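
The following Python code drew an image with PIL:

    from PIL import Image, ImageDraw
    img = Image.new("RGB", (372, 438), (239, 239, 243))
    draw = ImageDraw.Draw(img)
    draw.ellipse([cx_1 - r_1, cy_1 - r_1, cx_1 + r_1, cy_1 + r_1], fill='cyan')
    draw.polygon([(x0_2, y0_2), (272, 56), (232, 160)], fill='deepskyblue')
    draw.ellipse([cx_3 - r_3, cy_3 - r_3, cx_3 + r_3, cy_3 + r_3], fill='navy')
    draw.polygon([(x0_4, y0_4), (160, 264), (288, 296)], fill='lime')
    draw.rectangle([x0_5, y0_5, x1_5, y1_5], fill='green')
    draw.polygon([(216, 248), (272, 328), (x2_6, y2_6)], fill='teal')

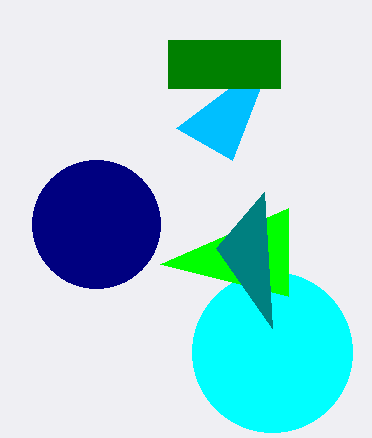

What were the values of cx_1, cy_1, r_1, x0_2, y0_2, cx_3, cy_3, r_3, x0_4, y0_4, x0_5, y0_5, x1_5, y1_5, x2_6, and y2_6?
cx_1 = 272
cy_1 = 352
r_1 = 80
x0_2 = 176
y0_2 = 128
cx_3 = 96
cy_3 = 224
r_3 = 64
x0_4 = 288
y0_4 = 208
x0_5 = 168
y0_5 = 40
x1_5 = 280
y1_5 = 88
x2_6 = 264
y2_6 = 192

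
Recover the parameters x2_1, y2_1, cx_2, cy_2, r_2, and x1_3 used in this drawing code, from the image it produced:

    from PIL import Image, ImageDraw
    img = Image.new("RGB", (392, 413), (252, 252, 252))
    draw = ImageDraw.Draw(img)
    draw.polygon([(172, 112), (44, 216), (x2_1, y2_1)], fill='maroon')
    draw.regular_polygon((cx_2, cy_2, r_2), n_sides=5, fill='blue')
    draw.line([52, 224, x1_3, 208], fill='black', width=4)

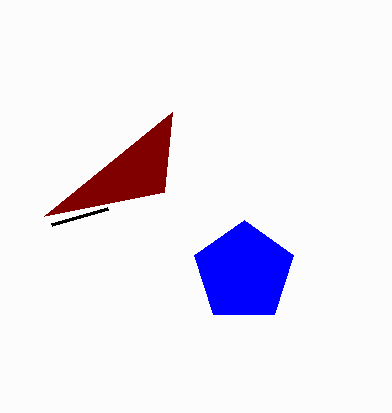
x2_1 = 164
y2_1 = 192
cx_2 = 244
cy_2 = 272
r_2 = 52
x1_3 = 108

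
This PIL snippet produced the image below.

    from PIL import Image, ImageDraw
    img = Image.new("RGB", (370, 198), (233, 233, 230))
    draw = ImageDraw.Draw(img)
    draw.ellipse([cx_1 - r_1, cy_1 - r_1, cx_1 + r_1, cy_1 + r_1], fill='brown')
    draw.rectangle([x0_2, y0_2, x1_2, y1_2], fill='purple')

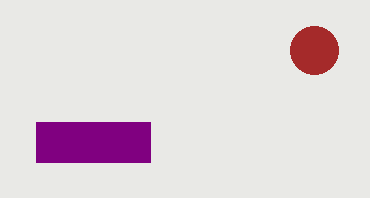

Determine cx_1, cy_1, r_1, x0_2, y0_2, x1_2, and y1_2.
cx_1 = 314
cy_1 = 50
r_1 = 24
x0_2 = 36
y0_2 = 122
x1_2 = 150
y1_2 = 162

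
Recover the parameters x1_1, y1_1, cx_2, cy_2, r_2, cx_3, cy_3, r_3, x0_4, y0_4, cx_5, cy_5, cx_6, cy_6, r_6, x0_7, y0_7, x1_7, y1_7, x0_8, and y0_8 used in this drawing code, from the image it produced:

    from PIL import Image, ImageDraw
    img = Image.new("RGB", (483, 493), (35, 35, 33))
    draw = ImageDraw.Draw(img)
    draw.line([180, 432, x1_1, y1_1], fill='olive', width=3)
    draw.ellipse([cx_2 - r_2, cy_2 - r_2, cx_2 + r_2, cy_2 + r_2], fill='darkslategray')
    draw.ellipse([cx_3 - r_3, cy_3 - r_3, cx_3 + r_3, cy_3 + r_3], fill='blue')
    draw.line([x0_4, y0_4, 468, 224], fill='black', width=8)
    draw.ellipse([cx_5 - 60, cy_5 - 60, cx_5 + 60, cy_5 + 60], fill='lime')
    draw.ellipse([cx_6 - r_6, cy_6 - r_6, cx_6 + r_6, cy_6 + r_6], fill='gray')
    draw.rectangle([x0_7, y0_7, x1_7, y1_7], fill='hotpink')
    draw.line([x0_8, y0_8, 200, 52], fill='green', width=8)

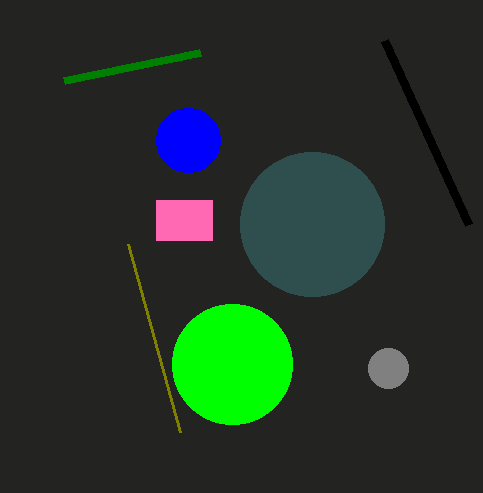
x1_1 = 128; y1_1 = 244; cx_2 = 312; cy_2 = 224; r_2 = 72; cx_3 = 188; cy_3 = 140; r_3 = 32; x0_4 = 384; y0_4 = 40; cx_5 = 232; cy_5 = 364; cx_6 = 388; cy_6 = 368; r_6 = 20; x0_7 = 156; y0_7 = 200; x1_7 = 212; y1_7 = 240; x0_8 = 64; y0_8 = 80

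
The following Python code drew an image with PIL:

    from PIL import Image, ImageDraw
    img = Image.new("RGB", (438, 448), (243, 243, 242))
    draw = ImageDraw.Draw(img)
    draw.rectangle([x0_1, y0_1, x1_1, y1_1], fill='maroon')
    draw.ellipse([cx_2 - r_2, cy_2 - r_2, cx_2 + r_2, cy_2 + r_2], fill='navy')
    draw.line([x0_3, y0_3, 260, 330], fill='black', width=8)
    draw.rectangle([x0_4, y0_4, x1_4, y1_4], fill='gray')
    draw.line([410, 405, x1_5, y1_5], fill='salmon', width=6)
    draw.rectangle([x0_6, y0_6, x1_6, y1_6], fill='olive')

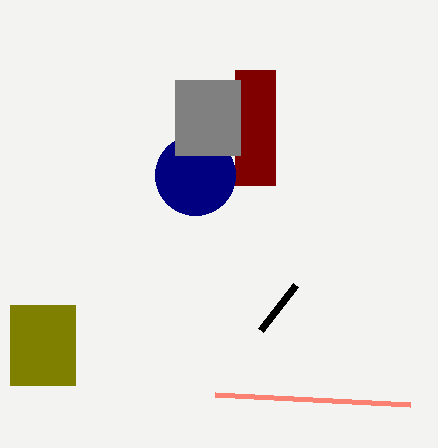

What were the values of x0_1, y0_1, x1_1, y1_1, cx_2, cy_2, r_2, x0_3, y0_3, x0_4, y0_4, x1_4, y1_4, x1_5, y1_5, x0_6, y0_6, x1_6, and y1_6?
x0_1 = 235
y0_1 = 70
x1_1 = 275
y1_1 = 185
cx_2 = 195
cy_2 = 175
r_2 = 40
x0_3 = 295
y0_3 = 285
x0_4 = 175
y0_4 = 80
x1_4 = 240
y1_4 = 155
x1_5 = 215
y1_5 = 395
x0_6 = 10
y0_6 = 305
x1_6 = 75
y1_6 = 385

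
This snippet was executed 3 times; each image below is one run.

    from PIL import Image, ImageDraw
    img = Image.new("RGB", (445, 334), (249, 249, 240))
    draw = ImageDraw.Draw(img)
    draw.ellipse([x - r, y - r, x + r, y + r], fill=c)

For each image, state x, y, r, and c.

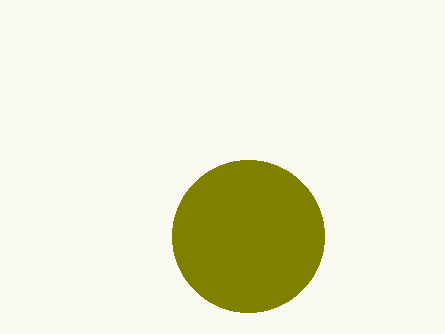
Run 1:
x = 248
y = 236
r = 76
c = 'olive'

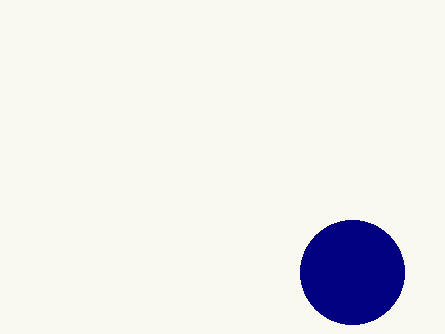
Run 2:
x = 352; y = 272; r = 52; c = 'navy'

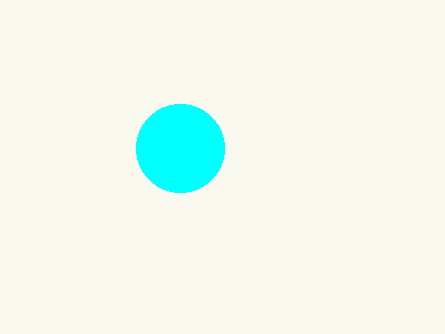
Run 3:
x = 180
y = 148
r = 44
c = 'cyan'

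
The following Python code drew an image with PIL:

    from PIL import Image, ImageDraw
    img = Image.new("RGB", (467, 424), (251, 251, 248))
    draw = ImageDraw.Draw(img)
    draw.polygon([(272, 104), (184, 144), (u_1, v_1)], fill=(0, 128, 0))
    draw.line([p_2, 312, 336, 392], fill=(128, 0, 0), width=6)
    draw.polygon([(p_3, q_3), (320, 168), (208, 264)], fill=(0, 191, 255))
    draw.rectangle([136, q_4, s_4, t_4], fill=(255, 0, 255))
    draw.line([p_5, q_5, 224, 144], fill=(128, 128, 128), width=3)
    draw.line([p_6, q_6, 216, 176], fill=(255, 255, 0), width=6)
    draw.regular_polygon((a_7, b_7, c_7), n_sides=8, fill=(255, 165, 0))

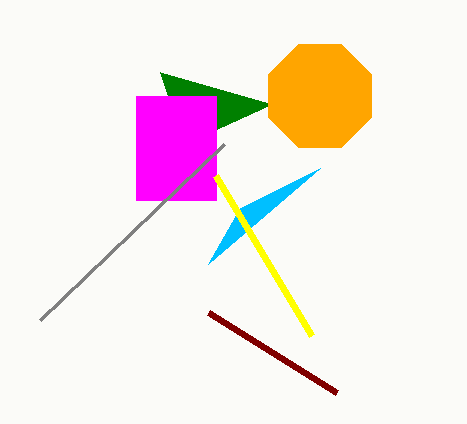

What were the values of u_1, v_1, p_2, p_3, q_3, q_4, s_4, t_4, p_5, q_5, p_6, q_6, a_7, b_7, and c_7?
u_1 = 160
v_1 = 72
p_2 = 208
p_3 = 240
q_3 = 208
q_4 = 96
s_4 = 216
t_4 = 200
p_5 = 40
q_5 = 320
p_6 = 312
q_6 = 336
a_7 = 320
b_7 = 96
c_7 = 56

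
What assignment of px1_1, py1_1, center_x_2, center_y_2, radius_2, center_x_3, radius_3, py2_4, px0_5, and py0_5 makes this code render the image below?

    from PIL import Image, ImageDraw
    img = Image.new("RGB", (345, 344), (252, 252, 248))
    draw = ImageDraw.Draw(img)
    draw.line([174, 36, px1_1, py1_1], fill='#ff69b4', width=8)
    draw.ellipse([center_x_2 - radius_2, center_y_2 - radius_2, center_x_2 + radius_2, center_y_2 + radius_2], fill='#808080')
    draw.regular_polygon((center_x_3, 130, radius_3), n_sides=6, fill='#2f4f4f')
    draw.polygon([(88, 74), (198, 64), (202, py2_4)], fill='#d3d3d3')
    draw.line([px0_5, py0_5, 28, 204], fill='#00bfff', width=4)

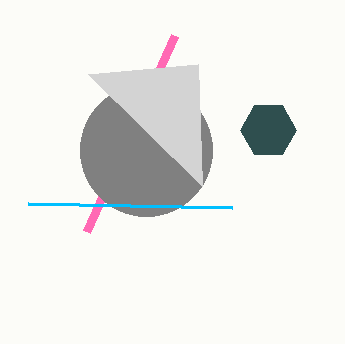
px1_1 = 86; py1_1 = 232; center_x_2 = 146; center_y_2 = 150; radius_2 = 66; center_x_3 = 268; radius_3 = 28; py2_4 = 186; px0_5 = 232; py0_5 = 208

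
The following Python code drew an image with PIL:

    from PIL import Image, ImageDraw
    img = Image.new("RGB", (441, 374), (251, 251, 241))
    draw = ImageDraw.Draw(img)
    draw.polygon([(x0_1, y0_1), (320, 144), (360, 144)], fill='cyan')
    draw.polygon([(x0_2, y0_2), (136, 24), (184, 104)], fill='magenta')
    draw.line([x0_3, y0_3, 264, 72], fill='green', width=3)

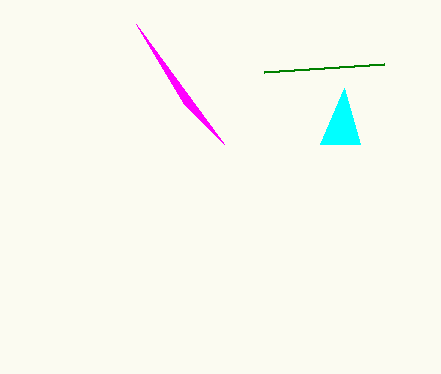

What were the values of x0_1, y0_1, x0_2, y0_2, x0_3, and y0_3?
x0_1 = 344, y0_1 = 88, x0_2 = 224, y0_2 = 144, x0_3 = 384, y0_3 = 64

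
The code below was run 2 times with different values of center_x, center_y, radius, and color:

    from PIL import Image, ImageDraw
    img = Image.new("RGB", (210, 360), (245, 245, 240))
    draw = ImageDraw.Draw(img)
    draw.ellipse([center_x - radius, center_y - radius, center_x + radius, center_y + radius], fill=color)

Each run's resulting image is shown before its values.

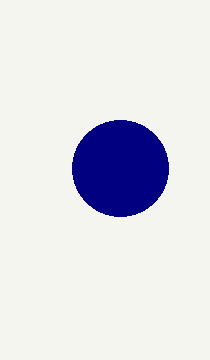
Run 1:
center_x = 120
center_y = 168
radius = 48
color = 'navy'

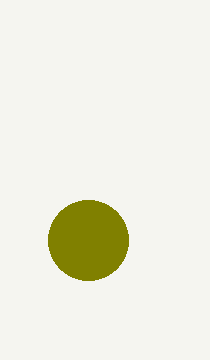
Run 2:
center_x = 88; center_y = 240; radius = 40; color = 'olive'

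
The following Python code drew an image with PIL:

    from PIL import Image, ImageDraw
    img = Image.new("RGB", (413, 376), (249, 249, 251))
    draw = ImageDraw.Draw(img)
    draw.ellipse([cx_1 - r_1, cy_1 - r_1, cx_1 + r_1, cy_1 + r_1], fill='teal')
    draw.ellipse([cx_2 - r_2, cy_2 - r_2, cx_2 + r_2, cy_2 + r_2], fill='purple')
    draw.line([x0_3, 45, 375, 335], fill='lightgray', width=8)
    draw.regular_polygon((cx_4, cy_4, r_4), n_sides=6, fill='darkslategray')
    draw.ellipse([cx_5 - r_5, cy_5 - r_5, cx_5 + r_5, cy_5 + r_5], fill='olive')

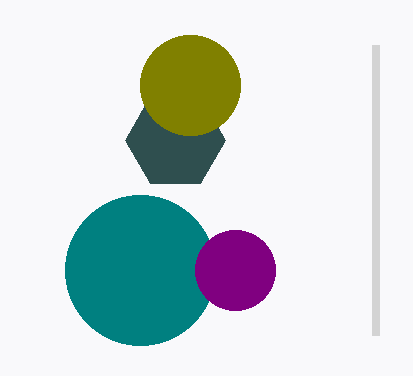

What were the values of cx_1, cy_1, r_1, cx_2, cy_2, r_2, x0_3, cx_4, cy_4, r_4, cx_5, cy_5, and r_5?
cx_1 = 140
cy_1 = 270
r_1 = 75
cx_2 = 235
cy_2 = 270
r_2 = 40
x0_3 = 375
cx_4 = 175
cy_4 = 140
r_4 = 50
cx_5 = 190
cy_5 = 85
r_5 = 50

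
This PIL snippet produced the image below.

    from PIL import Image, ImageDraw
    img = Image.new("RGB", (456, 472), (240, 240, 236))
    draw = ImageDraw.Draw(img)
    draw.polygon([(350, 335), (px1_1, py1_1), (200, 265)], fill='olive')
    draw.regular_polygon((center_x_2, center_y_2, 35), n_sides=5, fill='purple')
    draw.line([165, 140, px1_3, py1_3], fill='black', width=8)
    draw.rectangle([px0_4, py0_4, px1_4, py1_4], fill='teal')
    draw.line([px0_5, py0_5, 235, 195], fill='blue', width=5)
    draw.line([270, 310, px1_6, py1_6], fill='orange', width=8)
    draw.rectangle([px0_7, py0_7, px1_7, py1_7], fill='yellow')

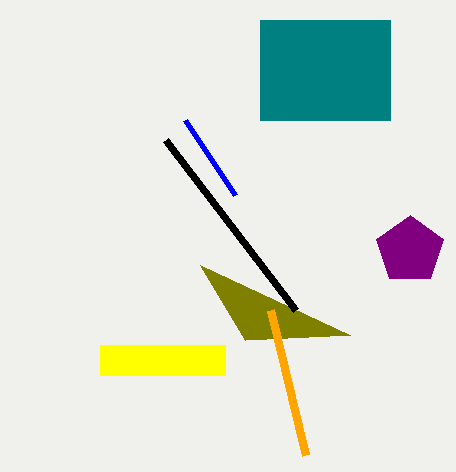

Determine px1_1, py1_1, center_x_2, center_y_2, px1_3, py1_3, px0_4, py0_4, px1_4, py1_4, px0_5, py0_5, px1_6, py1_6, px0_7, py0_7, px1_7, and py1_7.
px1_1 = 245
py1_1 = 340
center_x_2 = 410
center_y_2 = 250
px1_3 = 295
py1_3 = 310
px0_4 = 260
py0_4 = 20
px1_4 = 390
py1_4 = 120
px0_5 = 185
py0_5 = 120
px1_6 = 305
py1_6 = 455
px0_7 = 100
py0_7 = 345
px1_7 = 225
py1_7 = 375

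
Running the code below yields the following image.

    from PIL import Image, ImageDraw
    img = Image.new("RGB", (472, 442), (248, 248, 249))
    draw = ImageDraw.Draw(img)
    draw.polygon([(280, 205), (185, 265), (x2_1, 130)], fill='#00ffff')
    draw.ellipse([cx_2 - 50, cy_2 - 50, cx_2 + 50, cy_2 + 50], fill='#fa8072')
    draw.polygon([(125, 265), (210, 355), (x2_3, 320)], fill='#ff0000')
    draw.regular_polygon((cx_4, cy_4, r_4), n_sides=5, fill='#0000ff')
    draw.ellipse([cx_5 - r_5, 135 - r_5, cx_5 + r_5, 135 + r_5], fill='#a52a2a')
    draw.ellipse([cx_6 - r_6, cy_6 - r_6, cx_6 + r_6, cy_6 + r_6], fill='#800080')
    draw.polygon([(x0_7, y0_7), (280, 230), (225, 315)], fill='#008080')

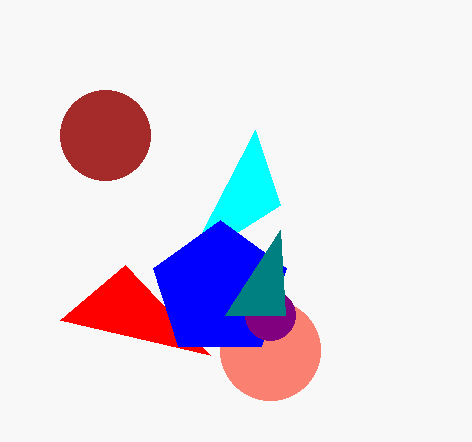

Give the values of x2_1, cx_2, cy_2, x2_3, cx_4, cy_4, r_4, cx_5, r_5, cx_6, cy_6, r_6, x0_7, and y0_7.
x2_1 = 255; cx_2 = 270; cy_2 = 350; x2_3 = 60; cx_4 = 220; cy_4 = 290; r_4 = 70; cx_5 = 105; r_5 = 45; cx_6 = 270; cy_6 = 315; r_6 = 25; x0_7 = 285; y0_7 = 315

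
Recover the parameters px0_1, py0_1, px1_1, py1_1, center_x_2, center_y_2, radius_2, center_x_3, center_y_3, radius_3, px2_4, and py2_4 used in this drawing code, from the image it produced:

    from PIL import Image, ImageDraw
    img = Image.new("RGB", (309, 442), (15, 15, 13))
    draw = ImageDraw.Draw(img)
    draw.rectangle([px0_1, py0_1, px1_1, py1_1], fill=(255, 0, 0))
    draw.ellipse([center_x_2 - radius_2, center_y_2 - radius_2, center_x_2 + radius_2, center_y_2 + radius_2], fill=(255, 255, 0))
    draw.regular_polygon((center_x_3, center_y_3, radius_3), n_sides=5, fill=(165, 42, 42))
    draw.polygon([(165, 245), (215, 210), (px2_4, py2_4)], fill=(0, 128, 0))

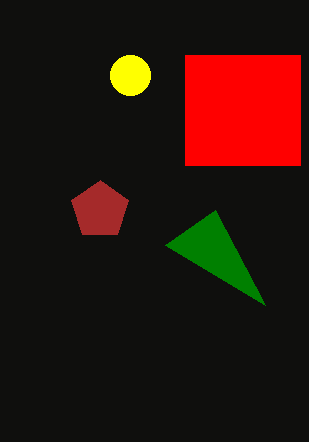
px0_1 = 185, py0_1 = 55, px1_1 = 300, py1_1 = 165, center_x_2 = 130, center_y_2 = 75, radius_2 = 20, center_x_3 = 100, center_y_3 = 210, radius_3 = 30, px2_4 = 265, py2_4 = 305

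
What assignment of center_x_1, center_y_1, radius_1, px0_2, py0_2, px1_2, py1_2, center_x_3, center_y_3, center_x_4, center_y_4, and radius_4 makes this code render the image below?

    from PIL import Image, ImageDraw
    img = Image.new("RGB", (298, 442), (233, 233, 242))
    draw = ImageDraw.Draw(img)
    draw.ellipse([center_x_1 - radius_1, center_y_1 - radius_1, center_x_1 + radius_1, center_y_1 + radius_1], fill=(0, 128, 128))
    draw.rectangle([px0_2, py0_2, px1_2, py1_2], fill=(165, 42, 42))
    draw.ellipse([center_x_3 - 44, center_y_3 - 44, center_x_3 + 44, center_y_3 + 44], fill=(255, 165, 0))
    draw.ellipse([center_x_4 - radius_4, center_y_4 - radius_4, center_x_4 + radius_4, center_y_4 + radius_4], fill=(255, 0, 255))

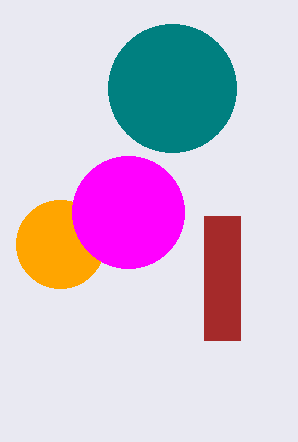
center_x_1 = 172
center_y_1 = 88
radius_1 = 64
px0_2 = 204
py0_2 = 216
px1_2 = 240
py1_2 = 340
center_x_3 = 60
center_y_3 = 244
center_x_4 = 128
center_y_4 = 212
radius_4 = 56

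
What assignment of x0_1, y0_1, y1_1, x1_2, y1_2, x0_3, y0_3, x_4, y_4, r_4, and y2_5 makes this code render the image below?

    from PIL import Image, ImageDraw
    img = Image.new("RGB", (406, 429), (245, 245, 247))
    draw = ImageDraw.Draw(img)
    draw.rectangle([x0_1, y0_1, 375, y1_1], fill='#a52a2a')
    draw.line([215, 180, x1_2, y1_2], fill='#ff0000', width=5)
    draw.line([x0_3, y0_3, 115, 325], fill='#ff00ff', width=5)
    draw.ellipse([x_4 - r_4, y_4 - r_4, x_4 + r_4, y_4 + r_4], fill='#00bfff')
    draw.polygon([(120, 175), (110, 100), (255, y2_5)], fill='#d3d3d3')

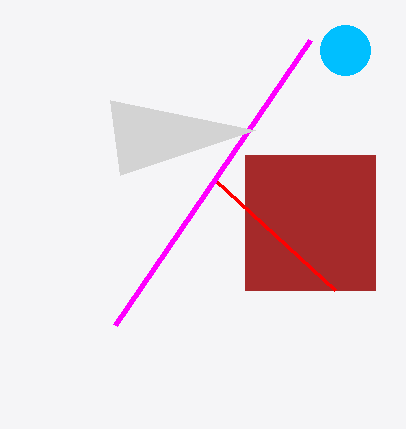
x0_1 = 245; y0_1 = 155; y1_1 = 290; x1_2 = 335; y1_2 = 290; x0_3 = 310; y0_3 = 40; x_4 = 345; y_4 = 50; r_4 = 25; y2_5 = 130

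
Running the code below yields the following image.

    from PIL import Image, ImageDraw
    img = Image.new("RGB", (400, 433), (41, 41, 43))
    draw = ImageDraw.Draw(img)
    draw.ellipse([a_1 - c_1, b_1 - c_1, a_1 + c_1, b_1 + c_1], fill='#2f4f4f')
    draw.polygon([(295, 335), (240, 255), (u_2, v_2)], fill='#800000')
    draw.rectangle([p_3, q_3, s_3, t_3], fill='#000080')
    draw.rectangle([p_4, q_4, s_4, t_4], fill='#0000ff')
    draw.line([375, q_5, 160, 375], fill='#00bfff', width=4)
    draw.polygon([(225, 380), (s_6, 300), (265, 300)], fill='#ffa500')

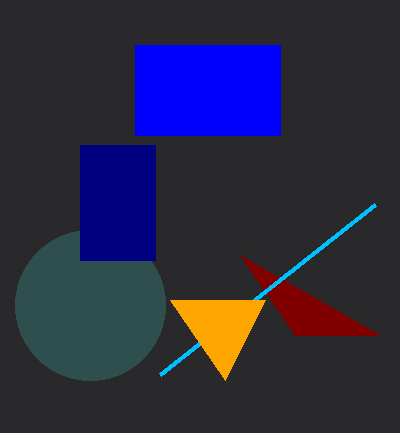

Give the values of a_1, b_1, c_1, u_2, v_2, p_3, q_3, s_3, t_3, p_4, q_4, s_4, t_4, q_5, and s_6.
a_1 = 90
b_1 = 305
c_1 = 75
u_2 = 380
v_2 = 335
p_3 = 80
q_3 = 145
s_3 = 155
t_3 = 260
p_4 = 135
q_4 = 45
s_4 = 280
t_4 = 135
q_5 = 205
s_6 = 170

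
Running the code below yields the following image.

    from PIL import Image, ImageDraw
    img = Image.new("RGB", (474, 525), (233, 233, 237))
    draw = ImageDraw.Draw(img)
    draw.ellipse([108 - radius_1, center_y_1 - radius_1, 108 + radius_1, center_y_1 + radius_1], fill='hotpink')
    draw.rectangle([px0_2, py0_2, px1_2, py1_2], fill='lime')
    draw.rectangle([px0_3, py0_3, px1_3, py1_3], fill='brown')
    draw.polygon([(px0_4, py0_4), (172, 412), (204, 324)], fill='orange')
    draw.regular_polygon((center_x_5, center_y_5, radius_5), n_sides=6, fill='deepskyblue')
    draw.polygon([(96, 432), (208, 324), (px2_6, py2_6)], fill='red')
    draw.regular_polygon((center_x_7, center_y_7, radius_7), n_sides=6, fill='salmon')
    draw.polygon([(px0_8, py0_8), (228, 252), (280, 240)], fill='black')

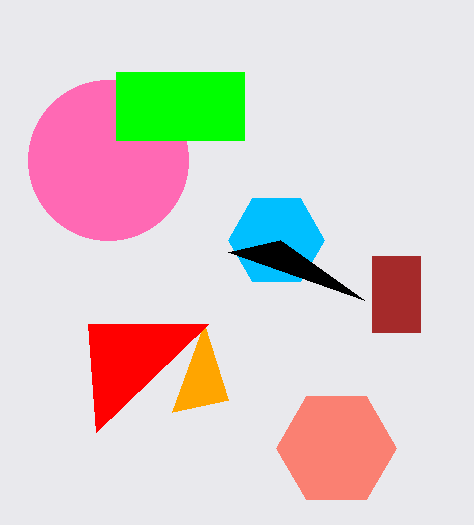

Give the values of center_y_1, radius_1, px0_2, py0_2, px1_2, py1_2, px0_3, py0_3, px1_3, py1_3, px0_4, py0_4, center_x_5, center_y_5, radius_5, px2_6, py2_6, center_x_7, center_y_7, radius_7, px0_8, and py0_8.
center_y_1 = 160; radius_1 = 80; px0_2 = 116; py0_2 = 72; px1_2 = 244; py1_2 = 140; px0_3 = 372; py0_3 = 256; px1_3 = 420; py1_3 = 332; px0_4 = 228; py0_4 = 400; center_x_5 = 276; center_y_5 = 240; radius_5 = 48; px2_6 = 88; py2_6 = 324; center_x_7 = 336; center_y_7 = 448; radius_7 = 60; px0_8 = 364; py0_8 = 300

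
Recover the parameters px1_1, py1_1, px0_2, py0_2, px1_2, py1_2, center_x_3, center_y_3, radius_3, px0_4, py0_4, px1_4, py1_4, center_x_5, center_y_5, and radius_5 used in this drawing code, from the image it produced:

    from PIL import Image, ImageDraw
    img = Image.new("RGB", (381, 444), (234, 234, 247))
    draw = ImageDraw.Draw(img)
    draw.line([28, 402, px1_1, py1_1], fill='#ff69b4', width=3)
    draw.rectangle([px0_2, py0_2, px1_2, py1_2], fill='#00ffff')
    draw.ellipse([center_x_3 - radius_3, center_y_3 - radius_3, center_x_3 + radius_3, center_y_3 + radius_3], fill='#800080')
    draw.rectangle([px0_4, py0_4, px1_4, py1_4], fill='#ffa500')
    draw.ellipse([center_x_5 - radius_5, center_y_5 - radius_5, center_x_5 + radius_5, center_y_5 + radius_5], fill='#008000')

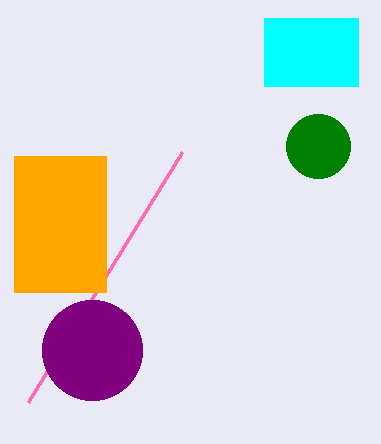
px1_1 = 182
py1_1 = 152
px0_2 = 264
py0_2 = 18
px1_2 = 358
py1_2 = 86
center_x_3 = 92
center_y_3 = 350
radius_3 = 50
px0_4 = 14
py0_4 = 156
px1_4 = 106
py1_4 = 292
center_x_5 = 318
center_y_5 = 146
radius_5 = 32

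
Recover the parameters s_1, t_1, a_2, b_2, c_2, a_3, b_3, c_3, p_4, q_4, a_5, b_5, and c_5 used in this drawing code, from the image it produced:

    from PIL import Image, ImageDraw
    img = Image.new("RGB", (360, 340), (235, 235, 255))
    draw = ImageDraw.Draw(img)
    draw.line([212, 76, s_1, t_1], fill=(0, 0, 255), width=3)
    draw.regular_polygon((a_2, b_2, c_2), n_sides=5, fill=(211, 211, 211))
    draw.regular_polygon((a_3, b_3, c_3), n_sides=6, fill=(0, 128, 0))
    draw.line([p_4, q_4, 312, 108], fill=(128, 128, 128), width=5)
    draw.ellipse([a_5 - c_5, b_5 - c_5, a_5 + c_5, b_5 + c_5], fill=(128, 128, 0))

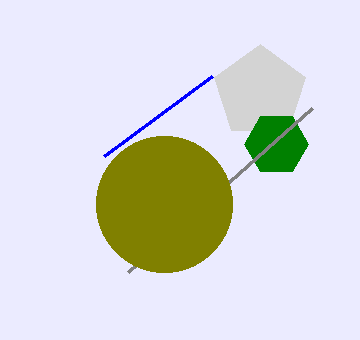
s_1 = 104; t_1 = 156; a_2 = 260; b_2 = 92; c_2 = 48; a_3 = 276; b_3 = 144; c_3 = 32; p_4 = 128; q_4 = 272; a_5 = 164; b_5 = 204; c_5 = 68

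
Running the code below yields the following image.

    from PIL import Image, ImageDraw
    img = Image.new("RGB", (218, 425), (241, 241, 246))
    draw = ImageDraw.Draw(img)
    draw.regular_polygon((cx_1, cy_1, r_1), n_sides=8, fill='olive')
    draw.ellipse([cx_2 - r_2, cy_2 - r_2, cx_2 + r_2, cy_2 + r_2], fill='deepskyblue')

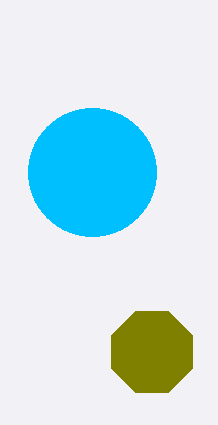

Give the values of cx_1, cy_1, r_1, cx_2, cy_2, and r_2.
cx_1 = 152, cy_1 = 352, r_1 = 44, cx_2 = 92, cy_2 = 172, r_2 = 64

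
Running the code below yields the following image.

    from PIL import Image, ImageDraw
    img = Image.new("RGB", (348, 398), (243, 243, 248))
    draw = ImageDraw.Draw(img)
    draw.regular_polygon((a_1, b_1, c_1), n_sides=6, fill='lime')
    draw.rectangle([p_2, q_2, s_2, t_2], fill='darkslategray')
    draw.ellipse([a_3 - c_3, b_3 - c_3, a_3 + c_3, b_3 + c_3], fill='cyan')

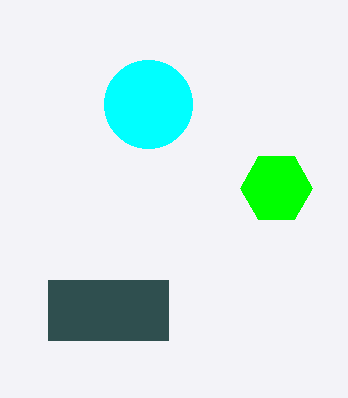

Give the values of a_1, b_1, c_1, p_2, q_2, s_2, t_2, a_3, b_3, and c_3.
a_1 = 276; b_1 = 188; c_1 = 36; p_2 = 48; q_2 = 280; s_2 = 168; t_2 = 340; a_3 = 148; b_3 = 104; c_3 = 44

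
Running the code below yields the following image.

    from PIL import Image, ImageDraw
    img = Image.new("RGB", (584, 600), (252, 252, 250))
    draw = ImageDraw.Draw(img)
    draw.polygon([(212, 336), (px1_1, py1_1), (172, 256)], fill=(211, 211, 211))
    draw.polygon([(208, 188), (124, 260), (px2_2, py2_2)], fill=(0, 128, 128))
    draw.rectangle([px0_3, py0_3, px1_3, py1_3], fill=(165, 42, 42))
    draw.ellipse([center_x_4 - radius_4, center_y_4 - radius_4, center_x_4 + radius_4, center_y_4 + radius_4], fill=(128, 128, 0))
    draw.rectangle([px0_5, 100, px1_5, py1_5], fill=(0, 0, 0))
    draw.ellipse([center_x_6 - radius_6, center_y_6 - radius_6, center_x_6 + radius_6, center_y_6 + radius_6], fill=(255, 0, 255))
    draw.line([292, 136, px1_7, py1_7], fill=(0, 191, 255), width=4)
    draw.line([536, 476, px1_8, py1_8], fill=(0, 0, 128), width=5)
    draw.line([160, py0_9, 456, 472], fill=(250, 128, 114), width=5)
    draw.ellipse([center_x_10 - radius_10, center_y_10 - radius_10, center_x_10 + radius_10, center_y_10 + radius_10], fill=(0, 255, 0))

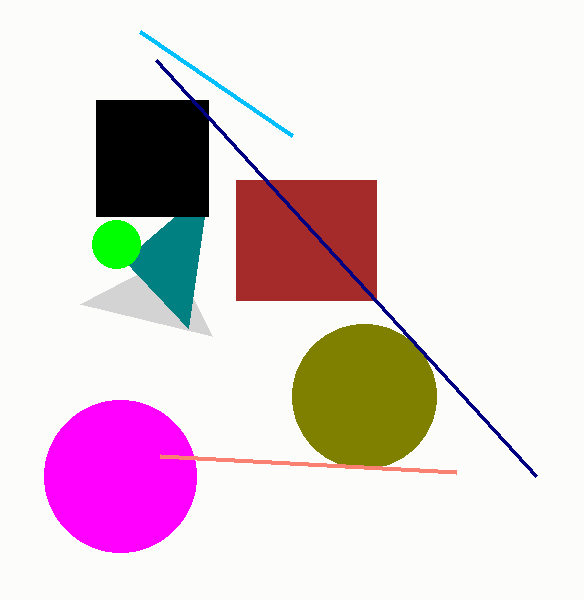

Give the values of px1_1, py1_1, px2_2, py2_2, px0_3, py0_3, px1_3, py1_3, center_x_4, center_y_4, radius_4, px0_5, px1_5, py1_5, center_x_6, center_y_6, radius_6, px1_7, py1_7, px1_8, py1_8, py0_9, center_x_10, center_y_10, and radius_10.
px1_1 = 80; py1_1 = 304; px2_2 = 188; py2_2 = 328; px0_3 = 236; py0_3 = 180; px1_3 = 376; py1_3 = 300; center_x_4 = 364; center_y_4 = 396; radius_4 = 72; px0_5 = 96; px1_5 = 208; py1_5 = 216; center_x_6 = 120; center_y_6 = 476; radius_6 = 76; px1_7 = 140; py1_7 = 32; px1_8 = 156; py1_8 = 60; py0_9 = 456; center_x_10 = 116; center_y_10 = 244; radius_10 = 24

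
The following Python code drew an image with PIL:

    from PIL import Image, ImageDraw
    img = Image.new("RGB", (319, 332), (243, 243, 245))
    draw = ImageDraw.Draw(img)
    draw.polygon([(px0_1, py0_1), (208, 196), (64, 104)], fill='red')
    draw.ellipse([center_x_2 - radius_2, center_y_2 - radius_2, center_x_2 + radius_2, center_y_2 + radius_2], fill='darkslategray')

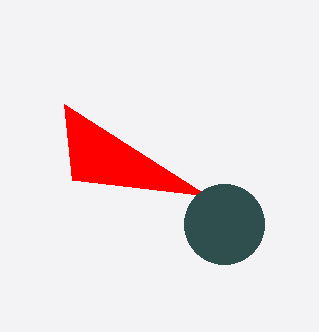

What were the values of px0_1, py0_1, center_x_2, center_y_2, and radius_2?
px0_1 = 72, py0_1 = 180, center_x_2 = 224, center_y_2 = 224, radius_2 = 40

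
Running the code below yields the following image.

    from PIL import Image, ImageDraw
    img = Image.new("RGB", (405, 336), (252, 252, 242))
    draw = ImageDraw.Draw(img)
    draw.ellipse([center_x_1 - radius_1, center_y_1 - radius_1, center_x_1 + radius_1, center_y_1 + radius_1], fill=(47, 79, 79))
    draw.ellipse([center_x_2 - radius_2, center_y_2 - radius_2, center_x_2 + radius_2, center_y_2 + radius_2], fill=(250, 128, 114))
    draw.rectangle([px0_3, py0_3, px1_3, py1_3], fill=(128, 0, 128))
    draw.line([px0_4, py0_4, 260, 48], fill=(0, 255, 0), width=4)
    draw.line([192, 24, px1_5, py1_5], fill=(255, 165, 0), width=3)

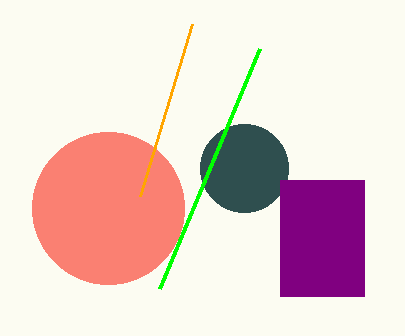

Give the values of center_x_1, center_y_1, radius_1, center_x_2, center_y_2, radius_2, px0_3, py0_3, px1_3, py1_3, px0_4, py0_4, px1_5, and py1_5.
center_x_1 = 244; center_y_1 = 168; radius_1 = 44; center_x_2 = 108; center_y_2 = 208; radius_2 = 76; px0_3 = 280; py0_3 = 180; px1_3 = 364; py1_3 = 296; px0_4 = 160; py0_4 = 288; px1_5 = 140; py1_5 = 196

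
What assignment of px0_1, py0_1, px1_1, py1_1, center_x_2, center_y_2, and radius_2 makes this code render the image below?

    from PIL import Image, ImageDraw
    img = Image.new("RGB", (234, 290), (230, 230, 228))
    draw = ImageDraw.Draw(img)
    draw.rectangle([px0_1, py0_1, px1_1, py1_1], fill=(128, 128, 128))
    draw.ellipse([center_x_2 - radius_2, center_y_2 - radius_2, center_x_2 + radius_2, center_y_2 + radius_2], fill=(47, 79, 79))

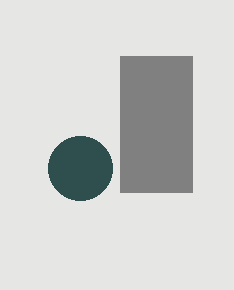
px0_1 = 120
py0_1 = 56
px1_1 = 192
py1_1 = 192
center_x_2 = 80
center_y_2 = 168
radius_2 = 32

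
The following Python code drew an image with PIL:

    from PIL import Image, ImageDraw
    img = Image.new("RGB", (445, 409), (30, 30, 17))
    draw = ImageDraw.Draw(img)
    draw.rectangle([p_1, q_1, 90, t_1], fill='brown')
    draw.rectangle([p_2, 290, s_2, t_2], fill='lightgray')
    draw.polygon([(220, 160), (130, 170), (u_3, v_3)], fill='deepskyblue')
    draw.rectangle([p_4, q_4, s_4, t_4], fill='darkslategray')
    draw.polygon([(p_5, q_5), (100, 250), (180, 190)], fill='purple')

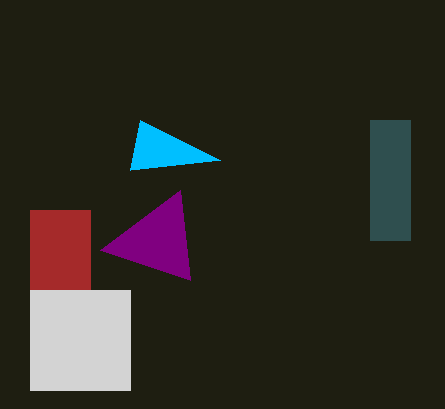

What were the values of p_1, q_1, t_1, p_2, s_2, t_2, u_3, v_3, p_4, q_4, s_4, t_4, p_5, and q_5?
p_1 = 30, q_1 = 210, t_1 = 290, p_2 = 30, s_2 = 130, t_2 = 390, u_3 = 140, v_3 = 120, p_4 = 370, q_4 = 120, s_4 = 410, t_4 = 240, p_5 = 190, q_5 = 280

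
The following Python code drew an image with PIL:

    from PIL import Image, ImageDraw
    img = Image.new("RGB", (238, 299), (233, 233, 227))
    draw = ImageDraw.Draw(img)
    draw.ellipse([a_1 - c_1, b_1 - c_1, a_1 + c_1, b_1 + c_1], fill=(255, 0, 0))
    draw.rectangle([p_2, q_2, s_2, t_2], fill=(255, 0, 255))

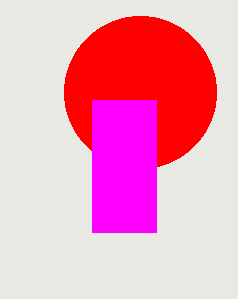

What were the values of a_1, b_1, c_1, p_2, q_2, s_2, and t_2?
a_1 = 140; b_1 = 92; c_1 = 76; p_2 = 92; q_2 = 100; s_2 = 156; t_2 = 232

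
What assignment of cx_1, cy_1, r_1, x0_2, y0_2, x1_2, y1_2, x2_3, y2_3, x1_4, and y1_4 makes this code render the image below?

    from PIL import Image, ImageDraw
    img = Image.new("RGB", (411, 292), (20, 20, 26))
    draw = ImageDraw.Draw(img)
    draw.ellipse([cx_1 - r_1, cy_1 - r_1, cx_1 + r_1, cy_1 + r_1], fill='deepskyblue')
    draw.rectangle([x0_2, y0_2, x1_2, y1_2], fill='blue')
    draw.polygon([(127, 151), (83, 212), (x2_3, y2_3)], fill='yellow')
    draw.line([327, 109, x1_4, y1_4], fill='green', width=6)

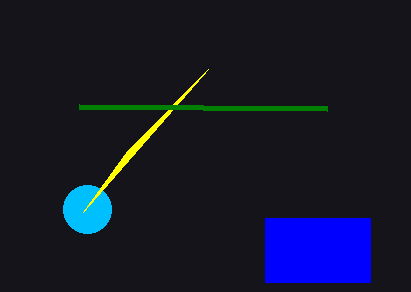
cx_1 = 87; cy_1 = 209; r_1 = 24; x0_2 = 265; y0_2 = 218; x1_2 = 370; y1_2 = 282; x2_3 = 208; y2_3 = 69; x1_4 = 79; y1_4 = 107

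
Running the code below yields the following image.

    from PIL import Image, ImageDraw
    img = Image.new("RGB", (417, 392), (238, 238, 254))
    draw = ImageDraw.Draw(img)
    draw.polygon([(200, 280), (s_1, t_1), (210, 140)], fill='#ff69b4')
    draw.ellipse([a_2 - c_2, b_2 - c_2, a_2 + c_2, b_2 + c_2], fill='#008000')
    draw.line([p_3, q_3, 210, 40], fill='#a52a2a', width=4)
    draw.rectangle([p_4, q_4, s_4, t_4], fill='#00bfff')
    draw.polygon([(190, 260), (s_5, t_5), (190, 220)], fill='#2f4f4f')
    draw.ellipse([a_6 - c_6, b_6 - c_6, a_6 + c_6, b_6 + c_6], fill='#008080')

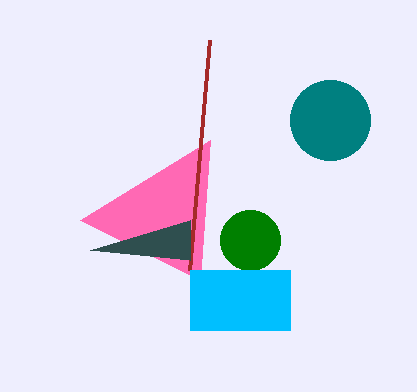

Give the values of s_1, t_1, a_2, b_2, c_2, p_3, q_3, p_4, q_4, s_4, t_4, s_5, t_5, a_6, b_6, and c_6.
s_1 = 80; t_1 = 220; a_2 = 250; b_2 = 240; c_2 = 30; p_3 = 190; q_3 = 270; p_4 = 190; q_4 = 270; s_4 = 290; t_4 = 330; s_5 = 90; t_5 = 250; a_6 = 330; b_6 = 120; c_6 = 40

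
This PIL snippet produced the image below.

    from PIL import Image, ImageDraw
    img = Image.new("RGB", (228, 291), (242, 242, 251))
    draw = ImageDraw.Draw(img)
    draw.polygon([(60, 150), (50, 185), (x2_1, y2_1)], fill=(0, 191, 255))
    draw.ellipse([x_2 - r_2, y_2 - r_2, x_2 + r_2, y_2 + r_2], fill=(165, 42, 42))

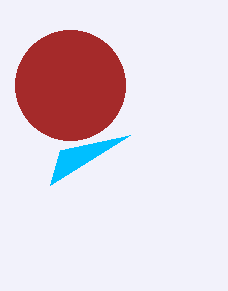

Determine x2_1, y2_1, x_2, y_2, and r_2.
x2_1 = 130; y2_1 = 135; x_2 = 70; y_2 = 85; r_2 = 55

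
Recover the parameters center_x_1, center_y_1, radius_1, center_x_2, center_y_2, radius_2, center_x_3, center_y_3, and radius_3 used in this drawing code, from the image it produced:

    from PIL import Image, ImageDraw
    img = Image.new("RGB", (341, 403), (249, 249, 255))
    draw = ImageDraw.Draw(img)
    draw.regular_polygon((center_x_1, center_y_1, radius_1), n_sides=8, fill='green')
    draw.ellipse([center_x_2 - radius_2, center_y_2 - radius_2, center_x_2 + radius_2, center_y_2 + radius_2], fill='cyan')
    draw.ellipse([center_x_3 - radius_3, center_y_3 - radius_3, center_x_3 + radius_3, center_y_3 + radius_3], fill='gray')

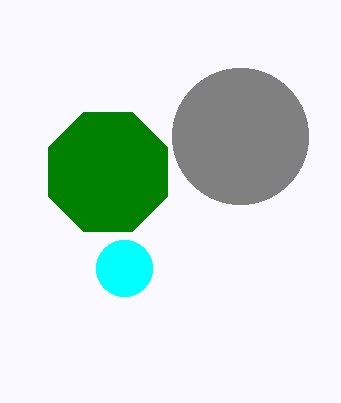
center_x_1 = 108; center_y_1 = 172; radius_1 = 64; center_x_2 = 124; center_y_2 = 268; radius_2 = 28; center_x_3 = 240; center_y_3 = 136; radius_3 = 68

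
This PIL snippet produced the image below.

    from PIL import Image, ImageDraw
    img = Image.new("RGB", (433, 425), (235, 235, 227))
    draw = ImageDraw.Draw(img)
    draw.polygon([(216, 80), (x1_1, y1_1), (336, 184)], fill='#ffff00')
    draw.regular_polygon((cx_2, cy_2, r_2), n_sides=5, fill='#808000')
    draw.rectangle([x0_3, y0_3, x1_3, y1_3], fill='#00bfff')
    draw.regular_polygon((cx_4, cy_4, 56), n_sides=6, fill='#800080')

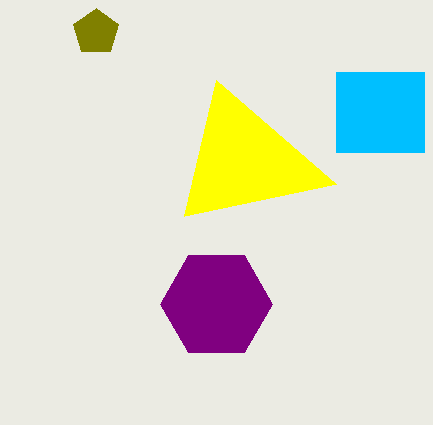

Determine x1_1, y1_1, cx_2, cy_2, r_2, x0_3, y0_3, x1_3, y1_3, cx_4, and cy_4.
x1_1 = 184
y1_1 = 216
cx_2 = 96
cy_2 = 32
r_2 = 24
x0_3 = 336
y0_3 = 72
x1_3 = 424
y1_3 = 152
cx_4 = 216
cy_4 = 304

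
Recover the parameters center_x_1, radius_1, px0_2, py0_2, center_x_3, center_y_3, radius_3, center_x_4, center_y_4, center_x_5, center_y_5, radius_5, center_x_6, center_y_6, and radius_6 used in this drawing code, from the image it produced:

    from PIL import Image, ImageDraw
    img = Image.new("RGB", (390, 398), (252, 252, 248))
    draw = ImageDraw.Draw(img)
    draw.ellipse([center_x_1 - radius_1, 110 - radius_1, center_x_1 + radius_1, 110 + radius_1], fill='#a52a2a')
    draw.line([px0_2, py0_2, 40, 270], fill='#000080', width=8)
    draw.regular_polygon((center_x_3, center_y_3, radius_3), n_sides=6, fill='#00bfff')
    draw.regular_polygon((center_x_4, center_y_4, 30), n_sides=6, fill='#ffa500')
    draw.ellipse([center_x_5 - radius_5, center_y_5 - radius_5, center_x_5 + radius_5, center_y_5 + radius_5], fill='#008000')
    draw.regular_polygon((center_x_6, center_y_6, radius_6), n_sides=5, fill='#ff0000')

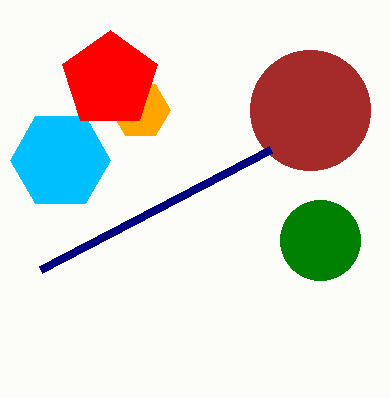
center_x_1 = 310; radius_1 = 60; px0_2 = 270; py0_2 = 150; center_x_3 = 60; center_y_3 = 160; radius_3 = 50; center_x_4 = 140; center_y_4 = 110; center_x_5 = 320; center_y_5 = 240; radius_5 = 40; center_x_6 = 110; center_y_6 = 80; radius_6 = 50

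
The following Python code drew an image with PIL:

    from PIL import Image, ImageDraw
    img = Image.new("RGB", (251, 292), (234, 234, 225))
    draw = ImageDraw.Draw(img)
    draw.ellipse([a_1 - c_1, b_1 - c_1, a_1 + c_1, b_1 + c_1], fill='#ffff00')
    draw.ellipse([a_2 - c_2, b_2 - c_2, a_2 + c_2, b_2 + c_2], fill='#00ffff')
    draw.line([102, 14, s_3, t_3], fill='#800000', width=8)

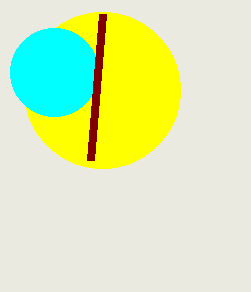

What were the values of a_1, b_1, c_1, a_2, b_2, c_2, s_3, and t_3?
a_1 = 102
b_1 = 90
c_1 = 78
a_2 = 54
b_2 = 72
c_2 = 44
s_3 = 90
t_3 = 160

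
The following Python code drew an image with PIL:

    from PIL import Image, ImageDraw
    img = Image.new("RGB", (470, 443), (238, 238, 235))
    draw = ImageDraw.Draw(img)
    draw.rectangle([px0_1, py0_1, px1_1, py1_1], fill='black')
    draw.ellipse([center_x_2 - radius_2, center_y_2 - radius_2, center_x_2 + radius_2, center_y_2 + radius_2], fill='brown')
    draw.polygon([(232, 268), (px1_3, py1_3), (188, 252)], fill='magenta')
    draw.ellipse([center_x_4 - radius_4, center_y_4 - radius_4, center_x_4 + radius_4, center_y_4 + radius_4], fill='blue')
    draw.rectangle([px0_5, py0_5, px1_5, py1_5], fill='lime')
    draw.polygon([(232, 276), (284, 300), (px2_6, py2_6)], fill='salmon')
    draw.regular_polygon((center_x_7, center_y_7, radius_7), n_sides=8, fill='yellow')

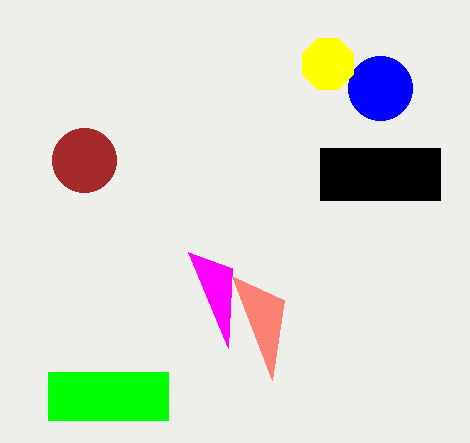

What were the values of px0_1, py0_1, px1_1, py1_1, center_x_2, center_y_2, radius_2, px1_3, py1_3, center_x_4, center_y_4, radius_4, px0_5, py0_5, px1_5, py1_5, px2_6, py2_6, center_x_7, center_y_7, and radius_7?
px0_1 = 320, py0_1 = 148, px1_1 = 440, py1_1 = 200, center_x_2 = 84, center_y_2 = 160, radius_2 = 32, px1_3 = 228, py1_3 = 348, center_x_4 = 380, center_y_4 = 88, radius_4 = 32, px0_5 = 48, py0_5 = 372, px1_5 = 168, py1_5 = 420, px2_6 = 272, py2_6 = 380, center_x_7 = 328, center_y_7 = 64, radius_7 = 28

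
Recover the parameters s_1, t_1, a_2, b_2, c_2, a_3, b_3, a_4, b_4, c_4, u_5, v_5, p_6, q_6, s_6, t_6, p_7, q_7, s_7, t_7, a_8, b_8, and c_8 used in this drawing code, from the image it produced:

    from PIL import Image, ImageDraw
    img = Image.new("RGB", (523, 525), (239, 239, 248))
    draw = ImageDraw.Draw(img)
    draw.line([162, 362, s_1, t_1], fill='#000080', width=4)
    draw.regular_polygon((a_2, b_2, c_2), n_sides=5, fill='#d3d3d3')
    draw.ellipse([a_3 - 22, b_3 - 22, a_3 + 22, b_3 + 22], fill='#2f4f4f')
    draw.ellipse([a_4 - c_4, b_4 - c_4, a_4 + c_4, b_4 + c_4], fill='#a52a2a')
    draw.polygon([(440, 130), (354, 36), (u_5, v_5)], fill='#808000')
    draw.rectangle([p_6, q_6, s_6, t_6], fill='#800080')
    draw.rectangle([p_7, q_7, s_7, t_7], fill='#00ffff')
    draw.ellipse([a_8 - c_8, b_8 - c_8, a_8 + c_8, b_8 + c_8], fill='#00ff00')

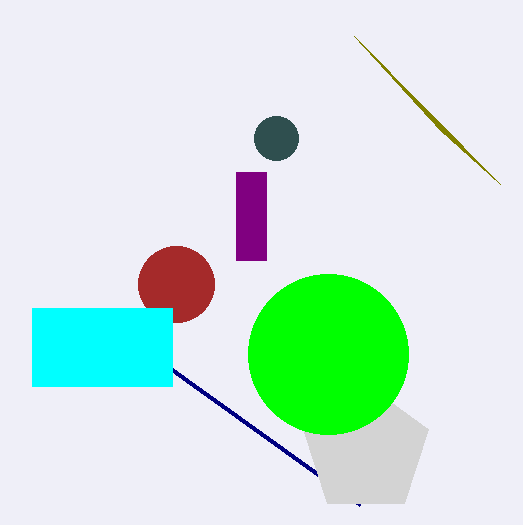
s_1 = 360, t_1 = 504, a_2 = 366, b_2 = 450, c_2 = 66, a_3 = 276, b_3 = 138, a_4 = 176, b_4 = 284, c_4 = 38, u_5 = 500, v_5 = 184, p_6 = 236, q_6 = 172, s_6 = 266, t_6 = 260, p_7 = 32, q_7 = 308, s_7 = 172, t_7 = 386, a_8 = 328, b_8 = 354, c_8 = 80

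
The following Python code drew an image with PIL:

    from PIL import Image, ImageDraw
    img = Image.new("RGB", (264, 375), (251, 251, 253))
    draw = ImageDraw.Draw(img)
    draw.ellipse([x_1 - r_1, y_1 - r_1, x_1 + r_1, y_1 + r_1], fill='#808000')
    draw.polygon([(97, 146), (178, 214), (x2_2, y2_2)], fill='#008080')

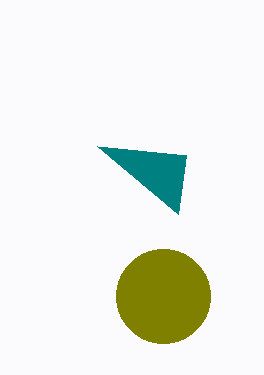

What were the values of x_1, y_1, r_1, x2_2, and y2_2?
x_1 = 163, y_1 = 296, r_1 = 47, x2_2 = 186, y2_2 = 155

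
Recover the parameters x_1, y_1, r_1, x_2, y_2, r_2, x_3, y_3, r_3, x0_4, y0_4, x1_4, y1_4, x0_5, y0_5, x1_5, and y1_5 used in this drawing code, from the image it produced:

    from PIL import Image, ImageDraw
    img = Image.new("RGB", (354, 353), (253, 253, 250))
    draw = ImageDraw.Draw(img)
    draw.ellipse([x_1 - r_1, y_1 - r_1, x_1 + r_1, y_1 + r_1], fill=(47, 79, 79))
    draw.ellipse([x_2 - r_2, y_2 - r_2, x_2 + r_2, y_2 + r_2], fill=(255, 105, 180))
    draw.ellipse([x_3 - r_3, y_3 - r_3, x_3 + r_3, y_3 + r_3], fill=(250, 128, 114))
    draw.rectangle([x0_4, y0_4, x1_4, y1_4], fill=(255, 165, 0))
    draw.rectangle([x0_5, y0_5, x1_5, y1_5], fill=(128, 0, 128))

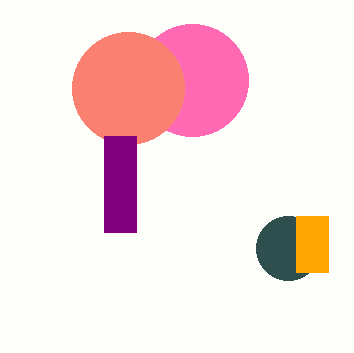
x_1 = 288, y_1 = 248, r_1 = 32, x_2 = 192, y_2 = 80, r_2 = 56, x_3 = 128, y_3 = 88, r_3 = 56, x0_4 = 296, y0_4 = 216, x1_4 = 328, y1_4 = 272, x0_5 = 104, y0_5 = 136, x1_5 = 136, y1_5 = 232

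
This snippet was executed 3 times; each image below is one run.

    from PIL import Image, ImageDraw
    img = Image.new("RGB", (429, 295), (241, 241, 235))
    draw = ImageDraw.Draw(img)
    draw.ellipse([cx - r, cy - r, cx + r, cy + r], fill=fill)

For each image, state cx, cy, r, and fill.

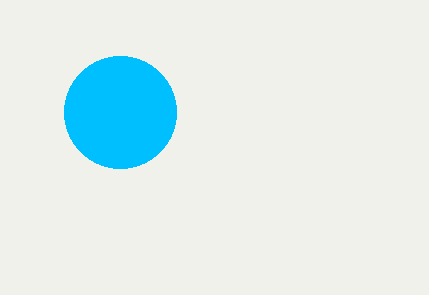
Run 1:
cx = 120; cy = 112; r = 56; fill = 'deepskyblue'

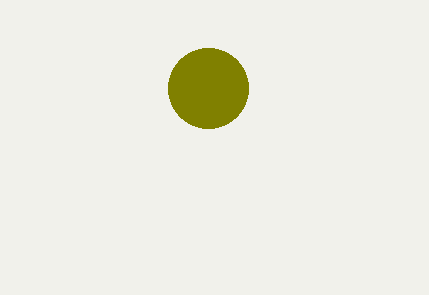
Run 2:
cx = 208
cy = 88
r = 40
fill = 'olive'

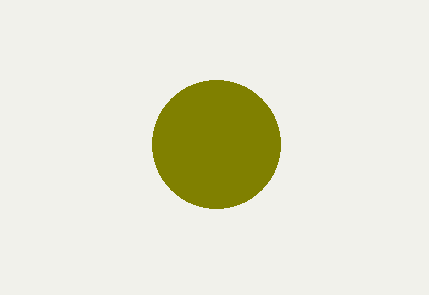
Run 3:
cx = 216
cy = 144
r = 64
fill = 'olive'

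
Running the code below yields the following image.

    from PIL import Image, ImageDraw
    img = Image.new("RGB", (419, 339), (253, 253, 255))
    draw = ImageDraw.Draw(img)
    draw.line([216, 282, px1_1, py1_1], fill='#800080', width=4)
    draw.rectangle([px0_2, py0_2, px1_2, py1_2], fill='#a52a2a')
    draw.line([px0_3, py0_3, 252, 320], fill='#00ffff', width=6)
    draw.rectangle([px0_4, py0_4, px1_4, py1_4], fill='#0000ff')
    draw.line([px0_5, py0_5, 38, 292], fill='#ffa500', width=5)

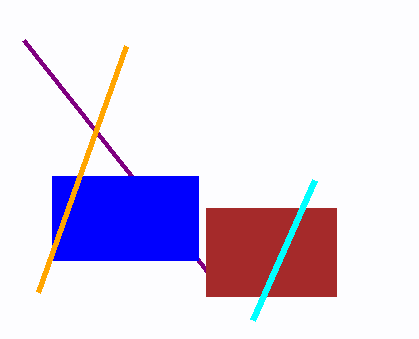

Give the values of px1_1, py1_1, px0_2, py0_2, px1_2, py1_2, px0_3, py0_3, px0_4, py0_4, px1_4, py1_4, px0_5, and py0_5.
px1_1 = 24, py1_1 = 40, px0_2 = 206, py0_2 = 208, px1_2 = 336, py1_2 = 296, px0_3 = 314, py0_3 = 180, px0_4 = 52, py0_4 = 176, px1_4 = 198, py1_4 = 260, px0_5 = 126, py0_5 = 46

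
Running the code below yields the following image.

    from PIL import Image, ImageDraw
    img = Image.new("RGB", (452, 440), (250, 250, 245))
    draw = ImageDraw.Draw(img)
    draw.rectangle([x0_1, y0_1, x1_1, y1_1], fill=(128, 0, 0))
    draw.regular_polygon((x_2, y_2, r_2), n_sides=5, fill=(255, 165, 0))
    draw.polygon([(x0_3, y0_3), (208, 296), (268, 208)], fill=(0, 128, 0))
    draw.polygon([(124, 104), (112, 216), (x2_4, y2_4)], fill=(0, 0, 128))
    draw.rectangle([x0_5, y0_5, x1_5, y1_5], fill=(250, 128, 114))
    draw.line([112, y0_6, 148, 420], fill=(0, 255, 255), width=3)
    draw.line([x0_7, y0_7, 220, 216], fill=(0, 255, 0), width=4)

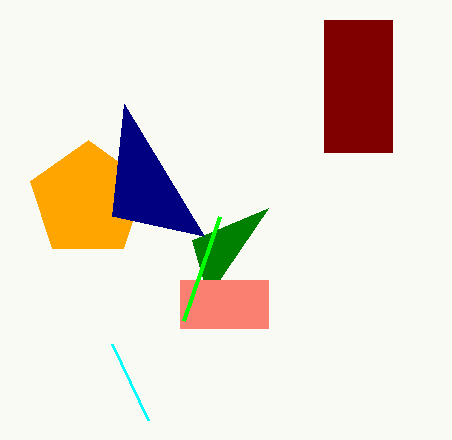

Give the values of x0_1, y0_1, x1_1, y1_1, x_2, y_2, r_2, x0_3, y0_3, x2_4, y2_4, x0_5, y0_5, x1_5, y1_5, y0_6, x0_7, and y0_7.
x0_1 = 324; y0_1 = 20; x1_1 = 392; y1_1 = 152; x_2 = 88; y_2 = 200; r_2 = 60; x0_3 = 192; y0_3 = 240; x2_4 = 204; y2_4 = 236; x0_5 = 180; y0_5 = 280; x1_5 = 268; y1_5 = 328; y0_6 = 344; x0_7 = 184; y0_7 = 320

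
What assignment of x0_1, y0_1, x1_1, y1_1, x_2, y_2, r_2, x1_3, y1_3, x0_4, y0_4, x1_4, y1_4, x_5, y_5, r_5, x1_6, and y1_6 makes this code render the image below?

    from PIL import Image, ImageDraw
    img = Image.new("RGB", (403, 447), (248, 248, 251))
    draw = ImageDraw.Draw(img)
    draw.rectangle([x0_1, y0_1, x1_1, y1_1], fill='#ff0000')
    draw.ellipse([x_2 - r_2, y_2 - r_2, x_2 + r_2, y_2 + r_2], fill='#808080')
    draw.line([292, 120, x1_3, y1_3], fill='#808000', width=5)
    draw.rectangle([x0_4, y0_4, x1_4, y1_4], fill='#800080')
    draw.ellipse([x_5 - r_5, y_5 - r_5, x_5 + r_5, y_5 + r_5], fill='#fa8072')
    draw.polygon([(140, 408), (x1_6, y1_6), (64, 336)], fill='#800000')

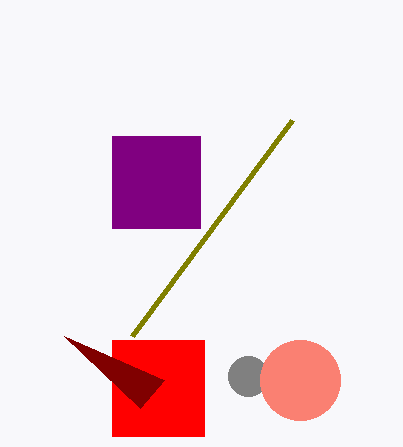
x0_1 = 112; y0_1 = 340; x1_1 = 204; y1_1 = 436; x_2 = 248; y_2 = 376; r_2 = 20; x1_3 = 132; y1_3 = 336; x0_4 = 112; y0_4 = 136; x1_4 = 200; y1_4 = 228; x_5 = 300; y_5 = 380; r_5 = 40; x1_6 = 164; y1_6 = 380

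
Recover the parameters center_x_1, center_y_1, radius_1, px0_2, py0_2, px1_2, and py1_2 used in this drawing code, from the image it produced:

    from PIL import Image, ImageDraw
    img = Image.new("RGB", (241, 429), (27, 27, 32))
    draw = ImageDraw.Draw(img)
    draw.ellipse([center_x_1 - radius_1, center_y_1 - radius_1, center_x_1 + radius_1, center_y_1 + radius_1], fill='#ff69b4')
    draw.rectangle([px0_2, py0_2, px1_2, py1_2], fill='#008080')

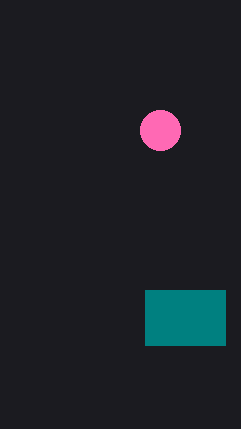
center_x_1 = 160; center_y_1 = 130; radius_1 = 20; px0_2 = 145; py0_2 = 290; px1_2 = 225; py1_2 = 345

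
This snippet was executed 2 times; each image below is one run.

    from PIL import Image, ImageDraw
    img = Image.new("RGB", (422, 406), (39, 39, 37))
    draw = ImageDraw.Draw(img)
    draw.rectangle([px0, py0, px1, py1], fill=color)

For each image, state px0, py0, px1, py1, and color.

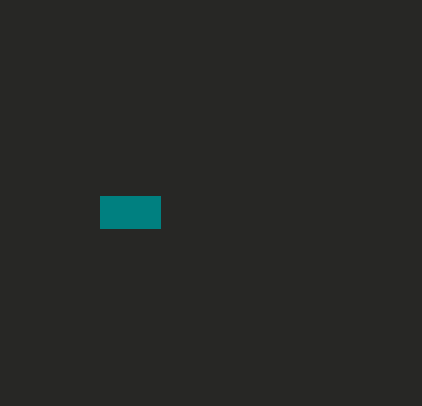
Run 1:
px0 = 100; py0 = 196; px1 = 160; py1 = 228; color = 'teal'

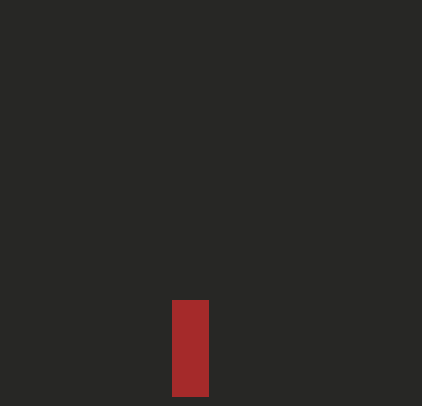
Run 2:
px0 = 172
py0 = 300
px1 = 208
py1 = 396
color = 'brown'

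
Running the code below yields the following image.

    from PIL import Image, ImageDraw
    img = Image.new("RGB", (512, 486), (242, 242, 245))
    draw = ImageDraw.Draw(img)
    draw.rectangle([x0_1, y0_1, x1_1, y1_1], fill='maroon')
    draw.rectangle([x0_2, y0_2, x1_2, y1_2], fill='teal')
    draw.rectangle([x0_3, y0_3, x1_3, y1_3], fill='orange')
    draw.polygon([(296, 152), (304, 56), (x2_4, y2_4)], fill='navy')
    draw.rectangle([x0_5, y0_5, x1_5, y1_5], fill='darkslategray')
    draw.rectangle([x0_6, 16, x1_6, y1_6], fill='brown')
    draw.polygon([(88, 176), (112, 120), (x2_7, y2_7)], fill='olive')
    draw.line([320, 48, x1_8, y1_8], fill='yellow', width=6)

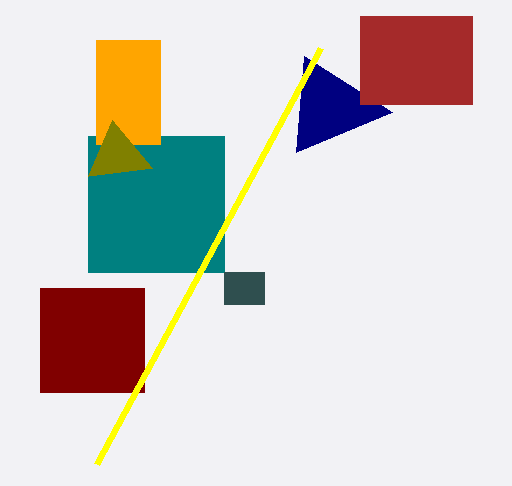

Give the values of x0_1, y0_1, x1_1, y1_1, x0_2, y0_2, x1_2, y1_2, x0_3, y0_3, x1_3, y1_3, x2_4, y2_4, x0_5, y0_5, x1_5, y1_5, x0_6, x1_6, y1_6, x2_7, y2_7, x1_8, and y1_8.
x0_1 = 40, y0_1 = 288, x1_1 = 144, y1_1 = 392, x0_2 = 88, y0_2 = 136, x1_2 = 224, y1_2 = 272, x0_3 = 96, y0_3 = 40, x1_3 = 160, y1_3 = 144, x2_4 = 392, y2_4 = 112, x0_5 = 224, y0_5 = 272, x1_5 = 264, y1_5 = 304, x0_6 = 360, x1_6 = 472, y1_6 = 104, x2_7 = 152, y2_7 = 168, x1_8 = 96, y1_8 = 464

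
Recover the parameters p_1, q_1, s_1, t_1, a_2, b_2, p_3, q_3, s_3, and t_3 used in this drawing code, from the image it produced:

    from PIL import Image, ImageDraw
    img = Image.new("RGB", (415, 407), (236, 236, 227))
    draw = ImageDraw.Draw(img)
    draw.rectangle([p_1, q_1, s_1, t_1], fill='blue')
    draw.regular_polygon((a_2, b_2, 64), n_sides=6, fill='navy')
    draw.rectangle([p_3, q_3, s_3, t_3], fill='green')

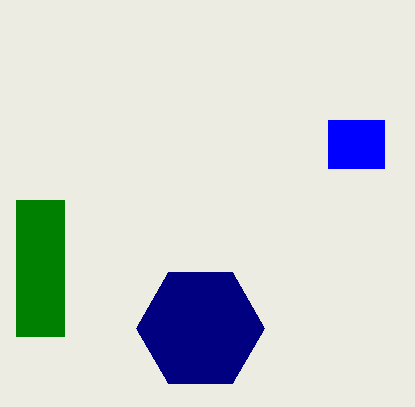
p_1 = 328; q_1 = 120; s_1 = 384; t_1 = 168; a_2 = 200; b_2 = 328; p_3 = 16; q_3 = 200; s_3 = 64; t_3 = 336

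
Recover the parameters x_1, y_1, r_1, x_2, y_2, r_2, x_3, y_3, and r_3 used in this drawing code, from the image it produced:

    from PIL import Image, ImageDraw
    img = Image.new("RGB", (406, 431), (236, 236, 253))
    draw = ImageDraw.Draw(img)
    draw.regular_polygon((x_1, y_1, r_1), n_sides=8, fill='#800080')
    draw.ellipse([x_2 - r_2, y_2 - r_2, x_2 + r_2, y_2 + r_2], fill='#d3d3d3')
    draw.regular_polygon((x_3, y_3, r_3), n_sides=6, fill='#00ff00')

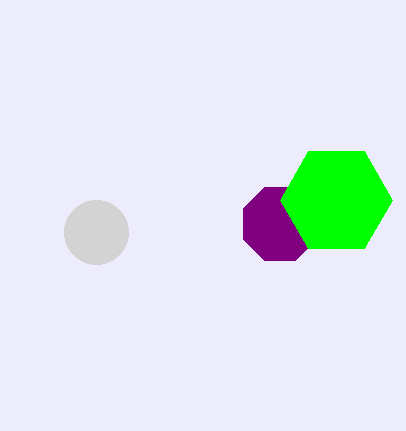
x_1 = 280; y_1 = 224; r_1 = 40; x_2 = 96; y_2 = 232; r_2 = 32; x_3 = 336; y_3 = 200; r_3 = 56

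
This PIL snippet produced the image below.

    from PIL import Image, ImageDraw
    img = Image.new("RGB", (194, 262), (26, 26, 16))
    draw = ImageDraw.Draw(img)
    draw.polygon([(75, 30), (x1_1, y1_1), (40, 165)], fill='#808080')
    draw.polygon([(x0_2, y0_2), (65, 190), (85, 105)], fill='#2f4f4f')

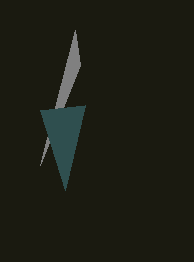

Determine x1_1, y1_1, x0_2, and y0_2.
x1_1 = 80; y1_1 = 65; x0_2 = 40; y0_2 = 110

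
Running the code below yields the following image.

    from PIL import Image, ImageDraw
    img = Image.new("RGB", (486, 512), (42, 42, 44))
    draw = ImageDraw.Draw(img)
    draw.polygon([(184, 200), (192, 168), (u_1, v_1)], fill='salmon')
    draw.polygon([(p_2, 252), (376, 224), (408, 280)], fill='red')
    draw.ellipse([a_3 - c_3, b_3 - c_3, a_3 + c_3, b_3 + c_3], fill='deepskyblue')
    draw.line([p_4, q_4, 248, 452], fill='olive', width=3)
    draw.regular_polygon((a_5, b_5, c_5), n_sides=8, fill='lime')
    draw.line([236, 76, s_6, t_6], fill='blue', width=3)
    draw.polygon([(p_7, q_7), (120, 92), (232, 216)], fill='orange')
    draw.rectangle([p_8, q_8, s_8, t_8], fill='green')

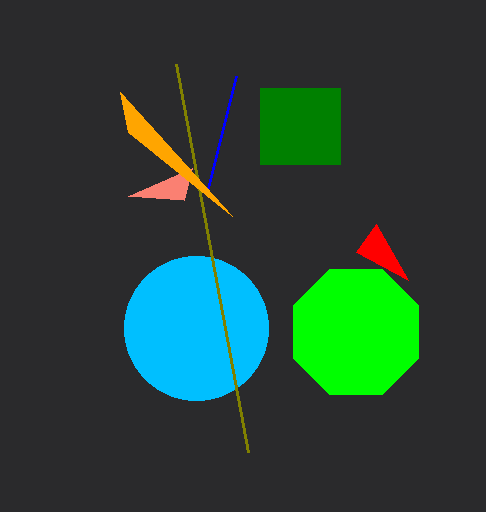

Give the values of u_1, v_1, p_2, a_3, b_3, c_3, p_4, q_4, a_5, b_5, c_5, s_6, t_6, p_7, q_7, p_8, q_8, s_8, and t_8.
u_1 = 128, v_1 = 196, p_2 = 356, a_3 = 196, b_3 = 328, c_3 = 72, p_4 = 176, q_4 = 64, a_5 = 356, b_5 = 332, c_5 = 68, s_6 = 208, t_6 = 188, p_7 = 128, q_7 = 132, p_8 = 260, q_8 = 88, s_8 = 340, t_8 = 164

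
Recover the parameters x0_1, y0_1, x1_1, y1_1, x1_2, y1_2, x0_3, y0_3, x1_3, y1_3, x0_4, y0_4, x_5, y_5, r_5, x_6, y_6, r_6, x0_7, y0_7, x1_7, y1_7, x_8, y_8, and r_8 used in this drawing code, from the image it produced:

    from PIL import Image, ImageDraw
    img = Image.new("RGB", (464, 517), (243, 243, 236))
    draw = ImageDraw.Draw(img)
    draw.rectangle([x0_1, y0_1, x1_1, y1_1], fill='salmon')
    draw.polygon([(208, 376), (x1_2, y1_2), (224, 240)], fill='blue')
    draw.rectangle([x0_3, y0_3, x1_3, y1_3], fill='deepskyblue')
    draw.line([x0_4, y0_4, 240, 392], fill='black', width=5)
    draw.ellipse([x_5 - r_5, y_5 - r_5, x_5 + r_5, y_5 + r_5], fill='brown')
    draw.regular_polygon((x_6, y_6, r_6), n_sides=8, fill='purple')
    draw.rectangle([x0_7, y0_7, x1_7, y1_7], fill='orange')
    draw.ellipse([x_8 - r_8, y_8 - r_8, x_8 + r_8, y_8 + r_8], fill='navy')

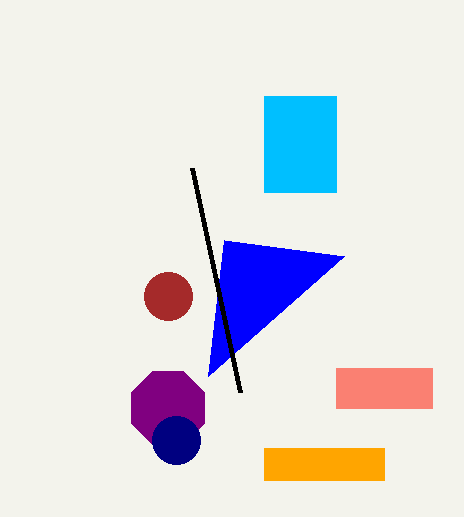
x0_1 = 336, y0_1 = 368, x1_1 = 432, y1_1 = 408, x1_2 = 344, y1_2 = 256, x0_3 = 264, y0_3 = 96, x1_3 = 336, y1_3 = 192, x0_4 = 192, y0_4 = 168, x_5 = 168, y_5 = 296, r_5 = 24, x_6 = 168, y_6 = 408, r_6 = 40, x0_7 = 264, y0_7 = 448, x1_7 = 384, y1_7 = 480, x_8 = 176, y_8 = 440, r_8 = 24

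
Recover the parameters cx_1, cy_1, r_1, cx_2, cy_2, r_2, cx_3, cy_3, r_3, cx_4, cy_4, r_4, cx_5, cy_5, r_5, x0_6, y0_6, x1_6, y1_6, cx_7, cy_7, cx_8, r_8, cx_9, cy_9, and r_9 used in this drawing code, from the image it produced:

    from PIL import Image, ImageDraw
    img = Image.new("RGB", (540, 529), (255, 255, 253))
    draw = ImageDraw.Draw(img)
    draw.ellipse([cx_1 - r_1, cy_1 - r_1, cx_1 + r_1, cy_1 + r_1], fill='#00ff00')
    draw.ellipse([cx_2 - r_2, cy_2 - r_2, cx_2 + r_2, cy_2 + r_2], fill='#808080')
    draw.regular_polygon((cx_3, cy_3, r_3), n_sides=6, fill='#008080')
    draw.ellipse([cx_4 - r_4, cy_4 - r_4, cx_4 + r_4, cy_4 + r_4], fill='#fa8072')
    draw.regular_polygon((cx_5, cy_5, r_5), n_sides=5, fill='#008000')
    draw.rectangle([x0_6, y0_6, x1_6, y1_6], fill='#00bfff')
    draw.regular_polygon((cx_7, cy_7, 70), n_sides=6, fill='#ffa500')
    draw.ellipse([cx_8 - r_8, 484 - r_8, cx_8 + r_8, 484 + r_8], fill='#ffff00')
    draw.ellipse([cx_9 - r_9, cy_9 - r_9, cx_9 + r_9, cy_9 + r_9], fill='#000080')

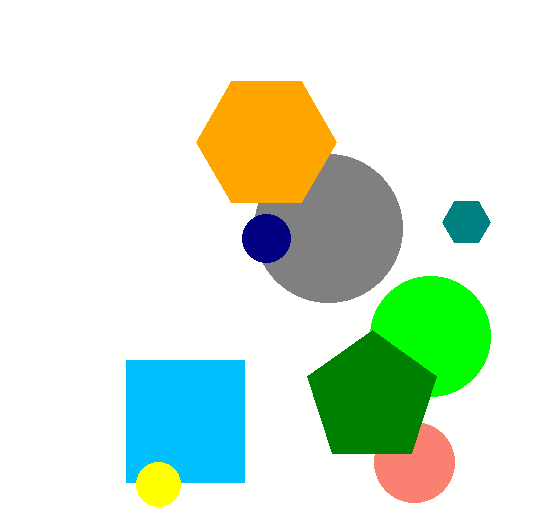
cx_1 = 430; cy_1 = 336; r_1 = 60; cx_2 = 328; cy_2 = 228; r_2 = 74; cx_3 = 466; cy_3 = 222; r_3 = 24; cx_4 = 414; cy_4 = 462; r_4 = 40; cx_5 = 372; cy_5 = 398; r_5 = 68; x0_6 = 126; y0_6 = 360; x1_6 = 244; y1_6 = 482; cx_7 = 266; cy_7 = 142; cx_8 = 158; r_8 = 22; cx_9 = 266; cy_9 = 238; r_9 = 24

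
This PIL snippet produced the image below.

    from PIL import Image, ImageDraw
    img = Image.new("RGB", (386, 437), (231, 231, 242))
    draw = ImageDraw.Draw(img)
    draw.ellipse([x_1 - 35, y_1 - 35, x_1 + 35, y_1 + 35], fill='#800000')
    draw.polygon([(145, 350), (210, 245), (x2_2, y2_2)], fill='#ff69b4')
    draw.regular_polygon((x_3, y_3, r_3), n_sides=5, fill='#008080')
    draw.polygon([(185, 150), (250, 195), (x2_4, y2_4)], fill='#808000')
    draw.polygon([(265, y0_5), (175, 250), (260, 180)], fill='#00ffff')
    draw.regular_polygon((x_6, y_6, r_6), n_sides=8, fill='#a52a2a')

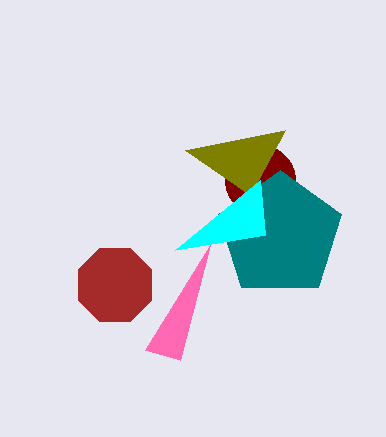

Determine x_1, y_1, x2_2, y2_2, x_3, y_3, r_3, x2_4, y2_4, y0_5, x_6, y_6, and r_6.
x_1 = 260, y_1 = 180, x2_2 = 180, y2_2 = 360, x_3 = 280, y_3 = 235, r_3 = 65, x2_4 = 285, y2_4 = 130, y0_5 = 235, x_6 = 115, y_6 = 285, r_6 = 40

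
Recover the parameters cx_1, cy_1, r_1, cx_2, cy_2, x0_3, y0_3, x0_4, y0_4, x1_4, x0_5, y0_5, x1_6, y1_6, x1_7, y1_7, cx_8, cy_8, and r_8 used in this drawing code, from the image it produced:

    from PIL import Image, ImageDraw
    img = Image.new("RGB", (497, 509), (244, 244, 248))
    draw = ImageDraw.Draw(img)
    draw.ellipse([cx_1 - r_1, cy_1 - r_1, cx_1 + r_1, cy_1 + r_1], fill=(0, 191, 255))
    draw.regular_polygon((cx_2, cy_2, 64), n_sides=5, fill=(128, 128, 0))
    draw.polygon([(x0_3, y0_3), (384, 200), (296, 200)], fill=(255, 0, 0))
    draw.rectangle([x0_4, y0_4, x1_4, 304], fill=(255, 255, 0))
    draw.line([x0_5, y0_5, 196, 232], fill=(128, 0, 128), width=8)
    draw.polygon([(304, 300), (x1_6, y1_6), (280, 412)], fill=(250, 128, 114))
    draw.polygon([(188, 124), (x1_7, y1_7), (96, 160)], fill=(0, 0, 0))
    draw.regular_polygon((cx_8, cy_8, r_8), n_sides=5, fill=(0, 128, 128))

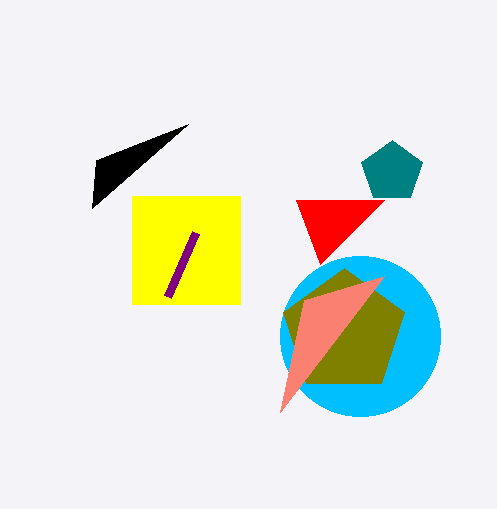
cx_1 = 360; cy_1 = 336; r_1 = 80; cx_2 = 344; cy_2 = 332; x0_3 = 320; y0_3 = 264; x0_4 = 132; y0_4 = 196; x1_4 = 240; x0_5 = 168; y0_5 = 296; x1_6 = 384; y1_6 = 276; x1_7 = 92; y1_7 = 208; cx_8 = 392; cy_8 = 172; r_8 = 32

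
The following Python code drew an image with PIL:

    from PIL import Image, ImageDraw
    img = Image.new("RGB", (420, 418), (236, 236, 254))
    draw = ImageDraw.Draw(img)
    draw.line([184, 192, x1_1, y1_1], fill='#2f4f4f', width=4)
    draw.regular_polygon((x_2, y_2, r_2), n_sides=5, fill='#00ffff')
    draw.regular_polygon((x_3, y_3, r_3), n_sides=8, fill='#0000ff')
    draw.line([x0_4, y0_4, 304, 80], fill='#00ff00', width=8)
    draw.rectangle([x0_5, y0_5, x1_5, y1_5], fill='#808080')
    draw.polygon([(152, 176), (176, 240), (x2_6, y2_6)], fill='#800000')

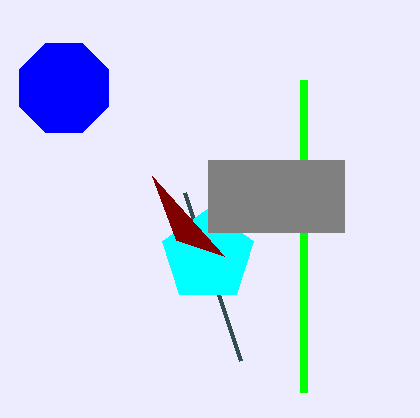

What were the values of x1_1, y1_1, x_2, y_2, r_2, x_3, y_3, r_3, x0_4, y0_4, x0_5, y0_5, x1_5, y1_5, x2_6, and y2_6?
x1_1 = 240
y1_1 = 360
x_2 = 208
y_2 = 256
r_2 = 48
x_3 = 64
y_3 = 88
r_3 = 48
x0_4 = 304
y0_4 = 392
x0_5 = 208
y0_5 = 160
x1_5 = 344
y1_5 = 232
x2_6 = 224
y2_6 = 256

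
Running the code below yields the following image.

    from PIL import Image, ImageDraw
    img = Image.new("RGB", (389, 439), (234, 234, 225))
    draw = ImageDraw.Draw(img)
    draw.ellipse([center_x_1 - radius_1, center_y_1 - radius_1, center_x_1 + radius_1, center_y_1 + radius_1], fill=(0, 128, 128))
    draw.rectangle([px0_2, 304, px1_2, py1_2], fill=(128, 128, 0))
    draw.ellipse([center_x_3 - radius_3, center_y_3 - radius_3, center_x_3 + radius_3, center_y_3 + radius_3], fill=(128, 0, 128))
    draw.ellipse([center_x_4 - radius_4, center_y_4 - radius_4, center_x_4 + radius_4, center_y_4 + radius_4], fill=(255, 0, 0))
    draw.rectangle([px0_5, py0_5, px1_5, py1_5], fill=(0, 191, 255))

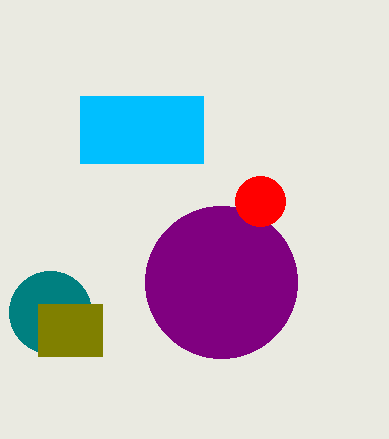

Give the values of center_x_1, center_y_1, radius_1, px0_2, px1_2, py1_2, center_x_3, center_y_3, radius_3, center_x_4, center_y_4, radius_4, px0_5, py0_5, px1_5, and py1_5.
center_x_1 = 50
center_y_1 = 312
radius_1 = 41
px0_2 = 38
px1_2 = 102
py1_2 = 356
center_x_3 = 221
center_y_3 = 282
radius_3 = 76
center_x_4 = 260
center_y_4 = 201
radius_4 = 25
px0_5 = 80
py0_5 = 96
px1_5 = 203
py1_5 = 163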